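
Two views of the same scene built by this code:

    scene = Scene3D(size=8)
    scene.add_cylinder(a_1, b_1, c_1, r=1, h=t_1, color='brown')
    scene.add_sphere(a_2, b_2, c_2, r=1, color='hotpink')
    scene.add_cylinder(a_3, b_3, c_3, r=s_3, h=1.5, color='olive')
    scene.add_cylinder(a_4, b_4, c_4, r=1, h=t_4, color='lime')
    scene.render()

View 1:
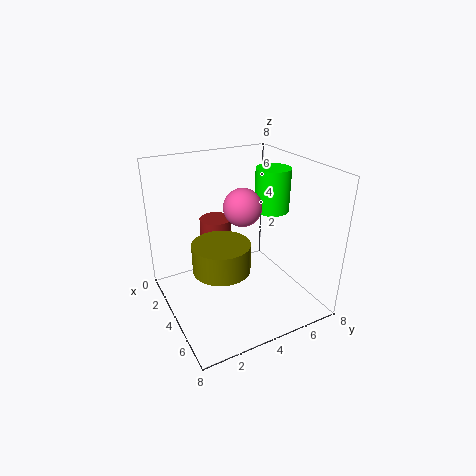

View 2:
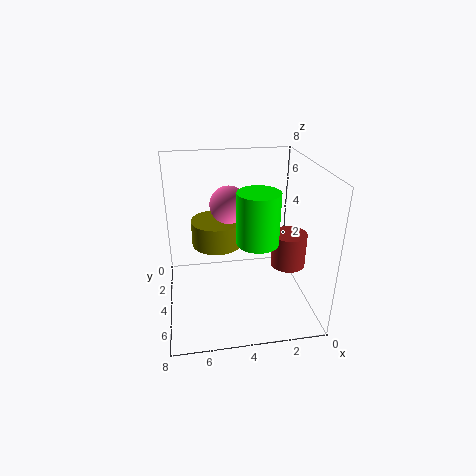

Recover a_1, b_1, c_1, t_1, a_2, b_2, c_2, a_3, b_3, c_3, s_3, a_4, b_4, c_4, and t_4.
a_1 = 1; b_1 = 4; c_1 = 2; t_1 = 2; a_2 = 4.5; b_2 = 4; c_2 = 6; a_3 = 5; b_3 = 2.5; c_3 = 3; s_3 = 1.5; a_4 = 3.5; b_4 = 6.5; c_4 = 5; t_4 = 2.5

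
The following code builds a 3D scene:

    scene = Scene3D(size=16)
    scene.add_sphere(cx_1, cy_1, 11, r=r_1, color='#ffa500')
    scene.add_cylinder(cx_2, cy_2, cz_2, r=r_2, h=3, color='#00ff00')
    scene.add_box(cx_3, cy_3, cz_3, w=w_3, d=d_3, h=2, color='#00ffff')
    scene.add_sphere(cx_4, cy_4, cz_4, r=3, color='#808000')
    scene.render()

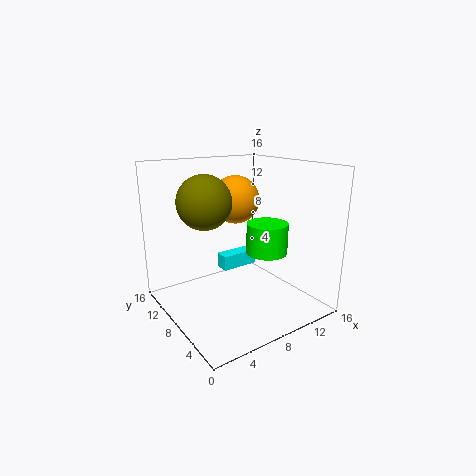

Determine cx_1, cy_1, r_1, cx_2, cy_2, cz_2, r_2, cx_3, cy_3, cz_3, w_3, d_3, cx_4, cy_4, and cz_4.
cx_1 = 11; cy_1 = 13; r_1 = 3; cx_2 = 8; cy_2 = 3; cz_2 = 8; r_2 = 2; cx_3 = 10; cy_3 = 14; cz_3 = 1; w_3 = 5; d_3 = 2; cx_4 = 5; cy_4 = 10; cz_4 = 12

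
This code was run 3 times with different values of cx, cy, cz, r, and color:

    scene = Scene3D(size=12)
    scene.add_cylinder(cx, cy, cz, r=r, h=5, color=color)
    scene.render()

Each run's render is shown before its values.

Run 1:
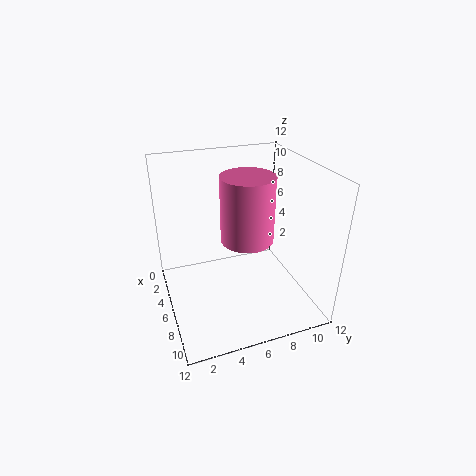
cx = 8
cy = 6
cz = 7
r = 2
color = 'hotpink'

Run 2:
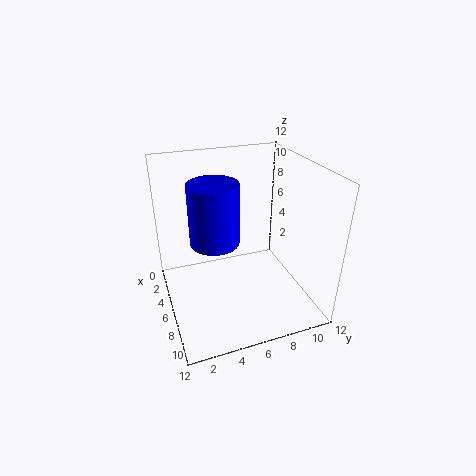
cx = 6
cy = 4
cz = 6
r = 2
color = 'blue'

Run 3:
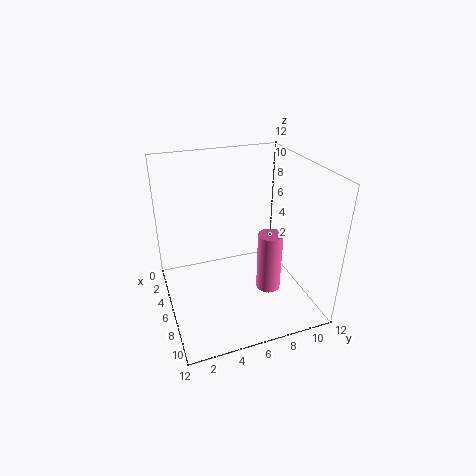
cx = 8
cy = 8
cz = 2
r = 1
color = 'hotpink'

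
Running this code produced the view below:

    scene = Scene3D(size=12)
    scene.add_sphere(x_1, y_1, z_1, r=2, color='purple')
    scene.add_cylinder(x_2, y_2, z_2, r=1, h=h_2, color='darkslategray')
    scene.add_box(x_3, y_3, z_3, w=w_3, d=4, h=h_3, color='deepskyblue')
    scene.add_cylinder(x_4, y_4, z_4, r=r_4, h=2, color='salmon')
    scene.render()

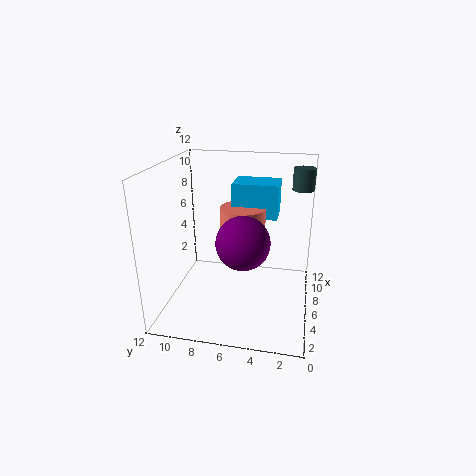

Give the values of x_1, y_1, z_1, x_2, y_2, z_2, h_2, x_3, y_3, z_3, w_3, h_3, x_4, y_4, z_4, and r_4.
x_1 = 3, y_1 = 5, z_1 = 7, x_2 = 11, y_2 = 1, z_2 = 9, h_2 = 2, x_3 = 8, y_3 = 3, z_3 = 7, w_3 = 3, h_3 = 3, x_4 = 8, y_4 = 6, z_4 = 6, r_4 = 2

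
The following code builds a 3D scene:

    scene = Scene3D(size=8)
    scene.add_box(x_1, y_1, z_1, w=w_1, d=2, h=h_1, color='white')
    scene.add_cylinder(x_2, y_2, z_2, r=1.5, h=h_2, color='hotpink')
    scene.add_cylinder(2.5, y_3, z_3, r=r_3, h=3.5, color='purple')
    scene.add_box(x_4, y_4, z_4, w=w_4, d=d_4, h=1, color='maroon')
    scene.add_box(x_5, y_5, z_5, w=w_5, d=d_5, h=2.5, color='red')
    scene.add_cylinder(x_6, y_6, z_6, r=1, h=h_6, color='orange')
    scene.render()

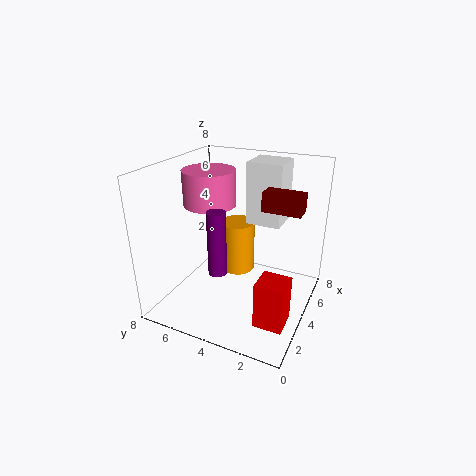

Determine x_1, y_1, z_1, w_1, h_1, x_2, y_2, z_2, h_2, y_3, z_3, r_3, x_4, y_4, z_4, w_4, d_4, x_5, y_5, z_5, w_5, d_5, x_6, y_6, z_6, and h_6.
x_1 = 5; y_1 = 2; z_1 = 4.5; w_1 = 2; h_1 = 3.5; x_2 = 4.5; y_2 = 6; z_2 = 5.5; h_2 = 2; y_3 = 4.5; z_3 = 2.5; r_3 = 0.5; x_4 = 3.5; y_4 = 0.5; z_4 = 6; w_4 = 1; d_4 = 2; x_5 = 1.5; y_5 = 0.5; z_5 = 0.5; w_5 = 1.5; d_5 = 1.5; x_6 = 5; y_6 = 4.5; z_6 = 1.5; h_6 = 3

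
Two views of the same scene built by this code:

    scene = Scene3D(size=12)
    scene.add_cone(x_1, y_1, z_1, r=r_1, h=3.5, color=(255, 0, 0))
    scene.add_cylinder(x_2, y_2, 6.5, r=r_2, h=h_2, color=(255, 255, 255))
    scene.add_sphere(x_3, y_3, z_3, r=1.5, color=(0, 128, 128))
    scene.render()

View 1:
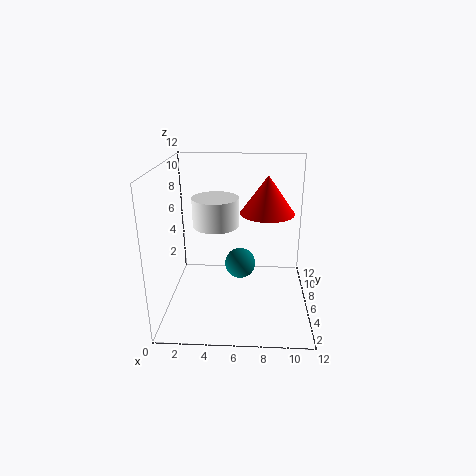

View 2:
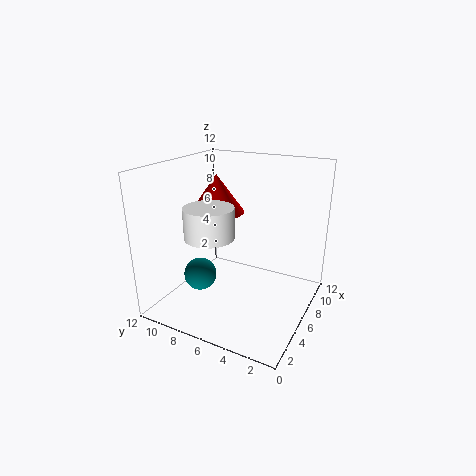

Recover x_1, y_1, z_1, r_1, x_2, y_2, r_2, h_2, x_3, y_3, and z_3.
x_1 = 8.5
y_1 = 9.5
z_1 = 7
r_1 = 2.5
x_2 = 4
y_2 = 7.5
r_2 = 2
h_2 = 2.5
x_3 = 6
y_3 = 10
z_3 = 1.5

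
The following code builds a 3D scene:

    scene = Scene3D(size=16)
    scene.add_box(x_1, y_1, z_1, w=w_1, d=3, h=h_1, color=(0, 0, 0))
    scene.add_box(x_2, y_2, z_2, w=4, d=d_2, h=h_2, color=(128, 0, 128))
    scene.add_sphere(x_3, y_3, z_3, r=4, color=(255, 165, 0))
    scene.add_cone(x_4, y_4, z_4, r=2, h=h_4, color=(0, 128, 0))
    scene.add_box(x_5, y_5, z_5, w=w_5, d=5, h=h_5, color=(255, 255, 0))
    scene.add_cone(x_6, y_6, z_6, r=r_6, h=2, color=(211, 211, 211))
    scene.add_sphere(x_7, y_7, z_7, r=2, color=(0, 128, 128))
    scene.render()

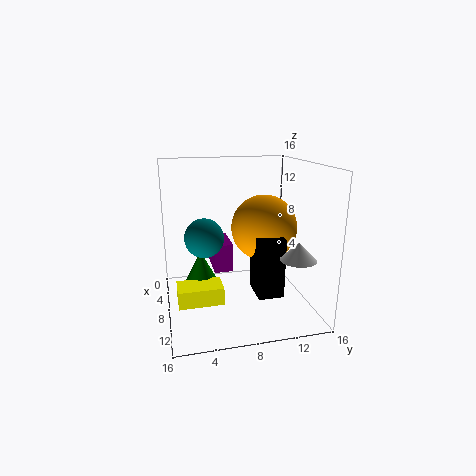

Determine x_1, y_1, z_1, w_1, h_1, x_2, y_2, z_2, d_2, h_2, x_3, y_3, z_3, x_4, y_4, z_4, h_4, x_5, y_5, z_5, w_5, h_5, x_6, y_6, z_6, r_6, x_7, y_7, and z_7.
x_1 = 6, y_1 = 10, z_1 = 1, w_1 = 4, h_1 = 7, x_2 = 6, y_2 = 5, z_2 = 5, d_2 = 2, h_2 = 3, x_3 = 5, y_3 = 12, z_3 = 8, x_4 = 6, y_4 = 4, z_4 = 2, h_4 = 4, x_5 = 7, y_5 = 1, z_5 = 1, w_5 = 3, h_5 = 2, x_6 = 11, y_6 = 14, z_6 = 6, r_6 = 2, x_7 = 10, y_7 = 4, z_7 = 9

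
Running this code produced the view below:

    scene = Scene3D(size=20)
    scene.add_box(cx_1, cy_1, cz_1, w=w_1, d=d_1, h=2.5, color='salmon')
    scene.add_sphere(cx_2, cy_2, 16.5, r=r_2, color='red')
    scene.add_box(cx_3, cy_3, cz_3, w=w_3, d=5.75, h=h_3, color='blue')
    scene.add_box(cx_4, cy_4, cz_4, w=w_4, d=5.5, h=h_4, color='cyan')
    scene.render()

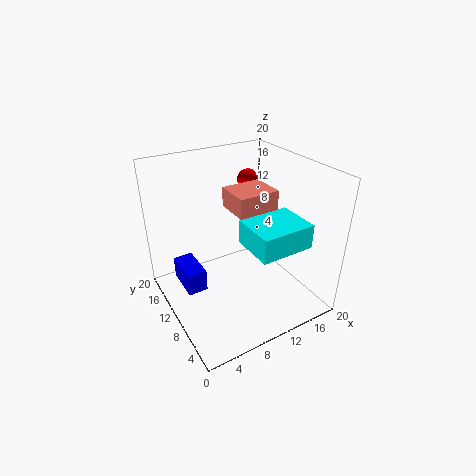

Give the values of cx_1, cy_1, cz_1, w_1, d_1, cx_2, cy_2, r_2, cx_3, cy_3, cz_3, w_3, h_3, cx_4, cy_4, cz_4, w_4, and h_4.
cx_1 = 7.75; cy_1 = 5.5; cz_1 = 15.5; w_1 = 5.25; d_1 = 4.5; cx_2 = 14; cy_2 = 14; r_2 = 1.5; cx_3 = 3.25; cy_3 = 13; cz_3 = 0.25; w_3 = 3; h_3 = 3.5; cx_4 = 7.75; cy_4 = 0.5; cz_4 = 12.25; w_4 = 6.75; h_4 = 3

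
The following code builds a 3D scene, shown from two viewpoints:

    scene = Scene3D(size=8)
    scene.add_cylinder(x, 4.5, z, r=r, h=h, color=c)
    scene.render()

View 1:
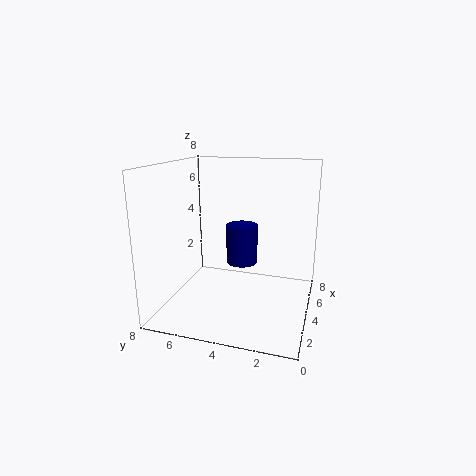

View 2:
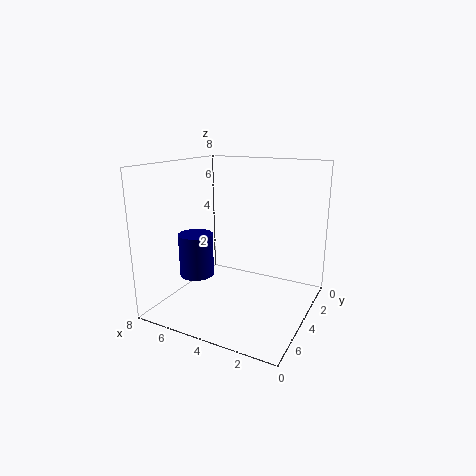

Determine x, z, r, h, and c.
x = 6.5, z = 1.5, r = 1, h = 2.5, c = 'navy'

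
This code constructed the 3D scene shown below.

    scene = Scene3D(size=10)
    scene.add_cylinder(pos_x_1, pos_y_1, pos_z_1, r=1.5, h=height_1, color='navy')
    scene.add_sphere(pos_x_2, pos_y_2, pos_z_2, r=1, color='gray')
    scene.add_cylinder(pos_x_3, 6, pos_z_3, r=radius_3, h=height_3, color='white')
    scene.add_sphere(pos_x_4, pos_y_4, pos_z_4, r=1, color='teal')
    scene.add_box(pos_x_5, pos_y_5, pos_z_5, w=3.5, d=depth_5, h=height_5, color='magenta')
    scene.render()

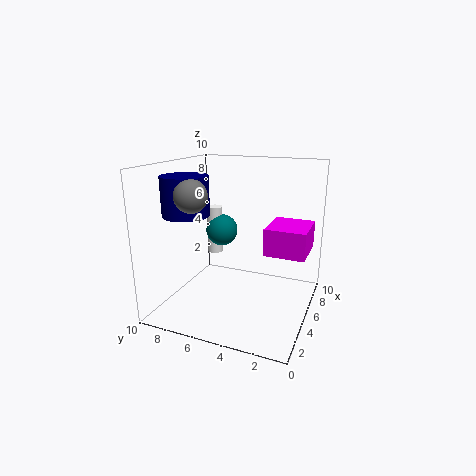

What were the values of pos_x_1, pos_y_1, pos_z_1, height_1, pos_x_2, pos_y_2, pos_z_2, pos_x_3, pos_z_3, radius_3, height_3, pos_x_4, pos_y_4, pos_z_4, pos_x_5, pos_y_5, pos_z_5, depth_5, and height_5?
pos_x_1 = 2.5
pos_y_1 = 7.5
pos_z_1 = 7
height_1 = 2.5
pos_x_2 = 1.5
pos_y_2 = 6.5
pos_z_2 = 8.5
pos_x_3 = 3.5
pos_z_3 = 4.5
radius_3 = 0.5
height_3 = 3
pos_x_4 = 3.5
pos_y_4 = 5.5
pos_z_4 = 6
pos_x_5 = 6
pos_y_5 = 0.5
pos_z_5 = 3.5
depth_5 = 3
height_5 = 2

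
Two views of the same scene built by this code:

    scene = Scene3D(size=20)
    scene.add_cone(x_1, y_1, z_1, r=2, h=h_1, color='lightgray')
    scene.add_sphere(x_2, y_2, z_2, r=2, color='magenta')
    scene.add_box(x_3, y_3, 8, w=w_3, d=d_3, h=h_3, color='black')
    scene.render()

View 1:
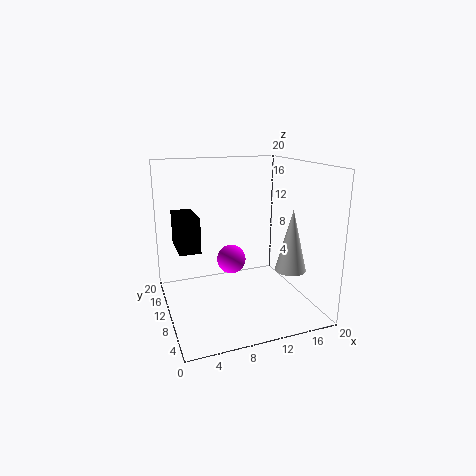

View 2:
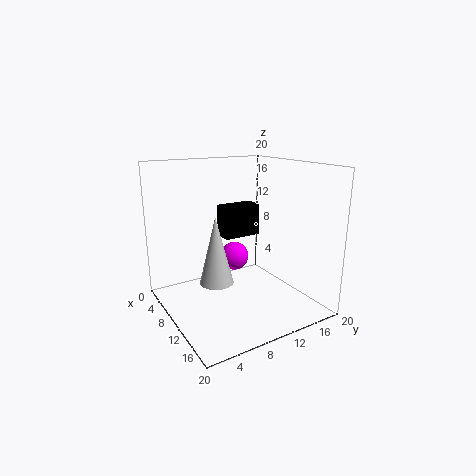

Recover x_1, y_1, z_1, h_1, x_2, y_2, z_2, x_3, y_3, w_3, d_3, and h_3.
x_1 = 15; y_1 = 4; z_1 = 7; h_1 = 8; x_2 = 9; y_2 = 10; z_2 = 7; x_3 = 2; y_3 = 11; w_3 = 3; d_3 = 6; h_3 = 5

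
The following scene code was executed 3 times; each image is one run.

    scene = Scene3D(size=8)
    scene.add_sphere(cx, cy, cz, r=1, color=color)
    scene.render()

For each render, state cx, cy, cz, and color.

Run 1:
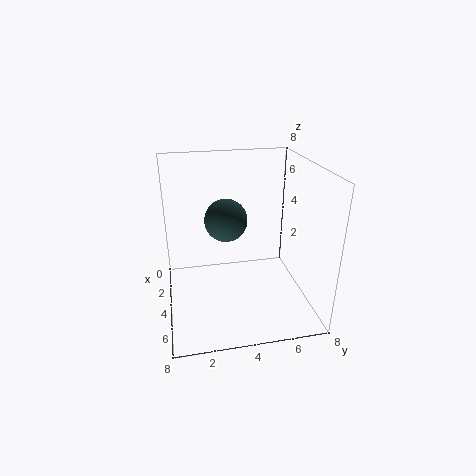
cx = 6
cy = 3
cz = 6
color = 'darkslategray'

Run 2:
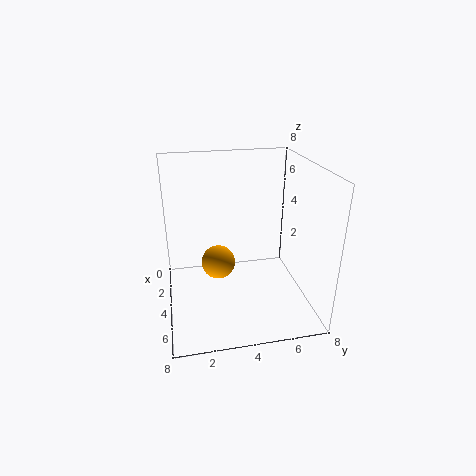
cx = 3
cy = 3
cz = 2
color = 'orange'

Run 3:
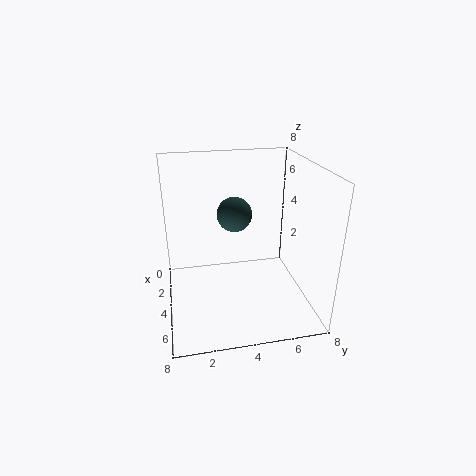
cx = 3
cy = 4
cz = 5
color = 'darkslategray'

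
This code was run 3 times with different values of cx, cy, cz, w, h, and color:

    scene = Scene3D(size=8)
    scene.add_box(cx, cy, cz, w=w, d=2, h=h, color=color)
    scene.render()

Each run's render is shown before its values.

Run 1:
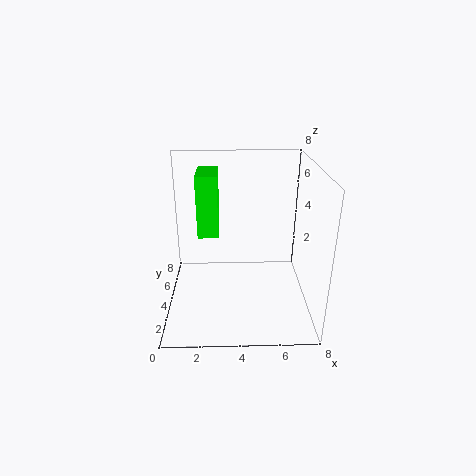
cx = 2; cy = 2; cz = 5; w = 1; h = 3; color = 'lime'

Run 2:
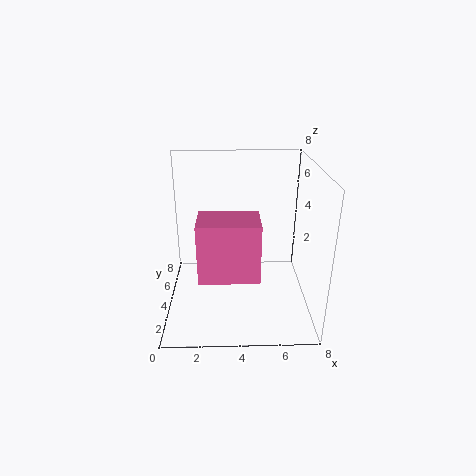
cx = 2; cy = 1; cz = 3; w = 3; h = 3; color = 'hotpink'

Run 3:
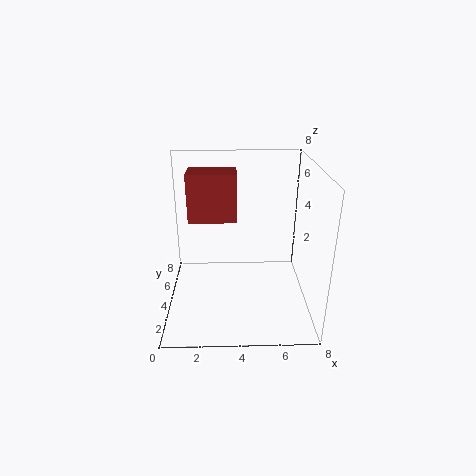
cx = 1; cy = 6; cz = 4; w = 3; h = 3; color = 'brown'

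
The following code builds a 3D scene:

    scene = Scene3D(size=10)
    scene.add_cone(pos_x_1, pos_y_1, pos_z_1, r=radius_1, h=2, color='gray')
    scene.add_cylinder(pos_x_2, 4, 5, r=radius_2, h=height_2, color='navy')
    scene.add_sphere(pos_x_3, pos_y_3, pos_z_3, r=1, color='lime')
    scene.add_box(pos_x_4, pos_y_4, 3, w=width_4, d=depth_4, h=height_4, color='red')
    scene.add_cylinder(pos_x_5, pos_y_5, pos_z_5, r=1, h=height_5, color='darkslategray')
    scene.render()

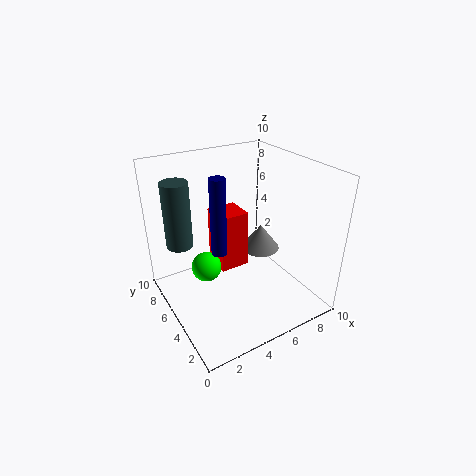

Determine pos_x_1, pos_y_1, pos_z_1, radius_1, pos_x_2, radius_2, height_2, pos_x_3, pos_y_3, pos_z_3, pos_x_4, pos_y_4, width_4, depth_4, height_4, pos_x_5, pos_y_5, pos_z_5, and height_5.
pos_x_1 = 8
pos_y_1 = 6.5
pos_z_1 = 2.5
radius_1 = 1.5
pos_x_2 = 3
radius_2 = 0.5
height_2 = 5
pos_x_3 = 2.5
pos_y_3 = 5
pos_z_3 = 3.5
pos_x_4 = 3.5
pos_y_4 = 4.5
width_4 = 2
depth_4 = 2
height_4 = 4
pos_x_5 = 2
pos_y_5 = 8.5
pos_z_5 = 3.5
height_5 = 5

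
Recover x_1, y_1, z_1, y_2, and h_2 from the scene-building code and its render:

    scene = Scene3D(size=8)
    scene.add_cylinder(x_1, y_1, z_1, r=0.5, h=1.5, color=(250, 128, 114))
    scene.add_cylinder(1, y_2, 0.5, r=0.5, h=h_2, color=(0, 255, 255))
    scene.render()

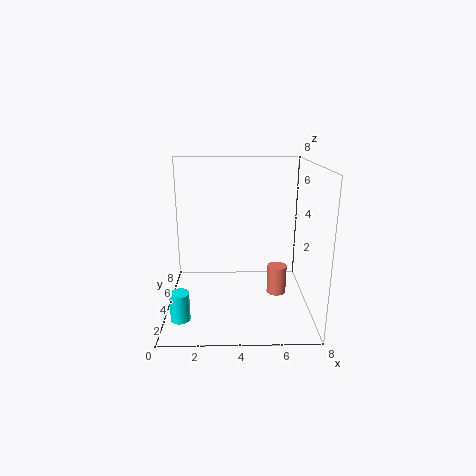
x_1 = 6
y_1 = 2.5
z_1 = 1.5
y_2 = 1.5
h_2 = 1.5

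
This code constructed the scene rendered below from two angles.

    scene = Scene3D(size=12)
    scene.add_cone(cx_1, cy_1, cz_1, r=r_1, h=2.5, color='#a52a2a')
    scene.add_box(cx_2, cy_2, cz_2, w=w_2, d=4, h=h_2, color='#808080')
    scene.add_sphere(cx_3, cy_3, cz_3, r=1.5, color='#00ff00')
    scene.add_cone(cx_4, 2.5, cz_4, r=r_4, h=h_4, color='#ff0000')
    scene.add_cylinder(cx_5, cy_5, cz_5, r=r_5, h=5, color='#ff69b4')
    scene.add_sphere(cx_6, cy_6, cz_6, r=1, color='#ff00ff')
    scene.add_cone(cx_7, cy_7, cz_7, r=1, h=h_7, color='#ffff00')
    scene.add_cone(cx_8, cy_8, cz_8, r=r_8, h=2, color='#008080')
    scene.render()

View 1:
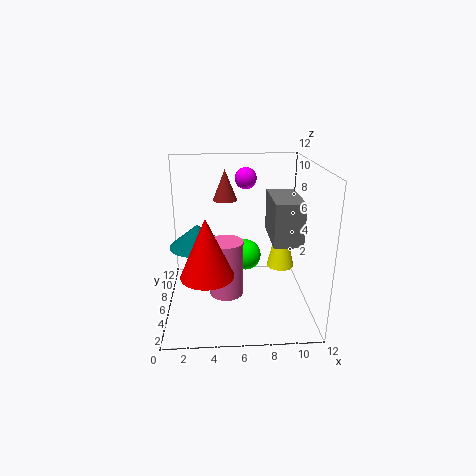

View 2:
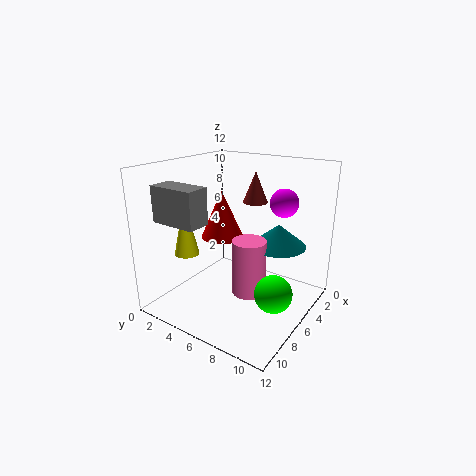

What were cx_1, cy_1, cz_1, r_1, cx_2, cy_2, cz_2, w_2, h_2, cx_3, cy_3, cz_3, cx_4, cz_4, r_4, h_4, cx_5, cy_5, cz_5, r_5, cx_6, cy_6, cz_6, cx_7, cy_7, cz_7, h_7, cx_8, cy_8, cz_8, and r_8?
cx_1 = 5, cy_1 = 7, cz_1 = 9, r_1 = 1, cx_2 = 8, cy_2 = 0.5, cz_2 = 7.5, w_2 = 2, h_2 = 3, cx_3 = 7, cy_3 = 10, cz_3 = 2.5, cx_4 = 3.5, cz_4 = 4.5, r_4 = 2, h_4 = 4.5, cx_5 = 5, cy_5 = 6.5, cz_5 = 0.5, r_5 = 1.5, cx_6 = 7, cy_6 = 10.5, cz_6 = 10, cx_7 = 9, cy_7 = 3, cz_7 = 5, h_7 = 4.5, cx_8 = 2.5, cy_8 = 8, cz_8 = 4.5, r_8 = 2.5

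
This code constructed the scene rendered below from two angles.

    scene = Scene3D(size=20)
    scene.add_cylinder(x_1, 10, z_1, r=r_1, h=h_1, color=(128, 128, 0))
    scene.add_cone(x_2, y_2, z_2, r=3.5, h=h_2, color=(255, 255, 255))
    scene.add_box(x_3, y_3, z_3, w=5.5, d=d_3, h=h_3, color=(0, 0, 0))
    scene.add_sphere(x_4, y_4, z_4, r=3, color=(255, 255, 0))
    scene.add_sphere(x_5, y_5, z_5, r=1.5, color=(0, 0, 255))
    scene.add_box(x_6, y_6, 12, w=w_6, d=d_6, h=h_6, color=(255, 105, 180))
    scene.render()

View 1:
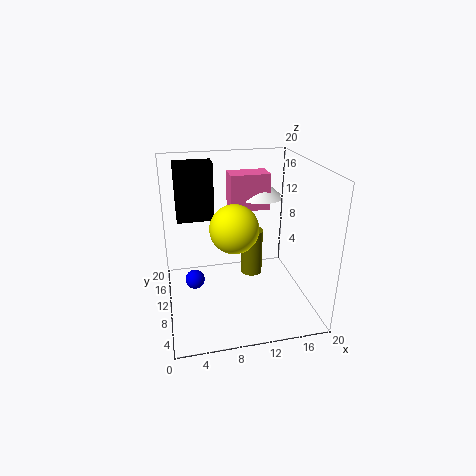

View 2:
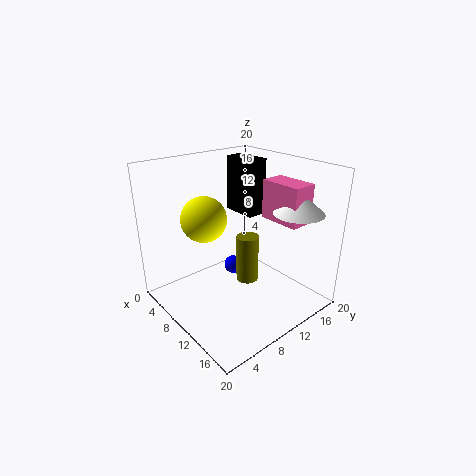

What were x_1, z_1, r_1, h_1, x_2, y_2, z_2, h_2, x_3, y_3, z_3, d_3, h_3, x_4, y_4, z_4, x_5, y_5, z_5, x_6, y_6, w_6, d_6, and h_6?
x_1 = 12; z_1 = 4.5; r_1 = 1.5; h_1 = 6.5; x_2 = 15; y_2 = 16.5; z_2 = 13.5; h_2 = 3; x_3 = 2; y_3 = 14.5; z_3 = 11; d_3 = 3; h_3 = 8.5; x_4 = 8.5; y_4 = 5.5; z_4 = 13.5; x_5 = 4; y_5 = 14; z_5 = 1.5; x_6 = 10; y_6 = 14.5; w_6 = 6; d_6 = 3.5; h_6 = 5.5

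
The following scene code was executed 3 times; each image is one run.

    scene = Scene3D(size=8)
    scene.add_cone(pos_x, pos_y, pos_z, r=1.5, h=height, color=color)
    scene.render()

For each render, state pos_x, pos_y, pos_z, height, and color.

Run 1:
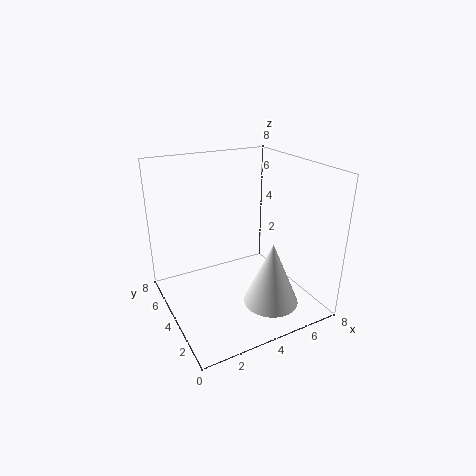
pos_x = 5; pos_y = 2; pos_z = 0.75; height = 3.5; color = 'white'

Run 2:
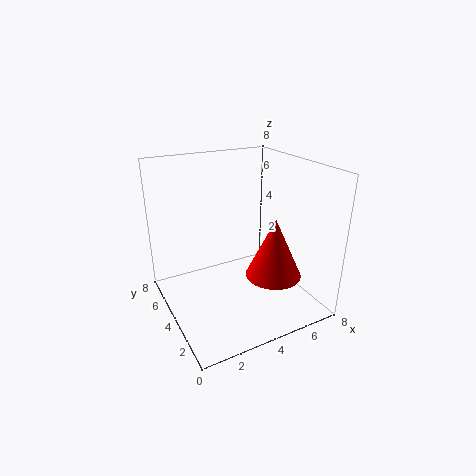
pos_x = 5.25; pos_y = 2.25; pos_z = 2.25; height = 3.25; color = 'red'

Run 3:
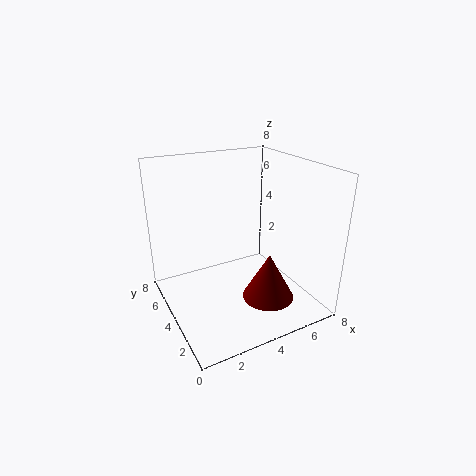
pos_x = 5.5; pos_y = 3; pos_z = 0.25; height = 2.75; color = 'maroon'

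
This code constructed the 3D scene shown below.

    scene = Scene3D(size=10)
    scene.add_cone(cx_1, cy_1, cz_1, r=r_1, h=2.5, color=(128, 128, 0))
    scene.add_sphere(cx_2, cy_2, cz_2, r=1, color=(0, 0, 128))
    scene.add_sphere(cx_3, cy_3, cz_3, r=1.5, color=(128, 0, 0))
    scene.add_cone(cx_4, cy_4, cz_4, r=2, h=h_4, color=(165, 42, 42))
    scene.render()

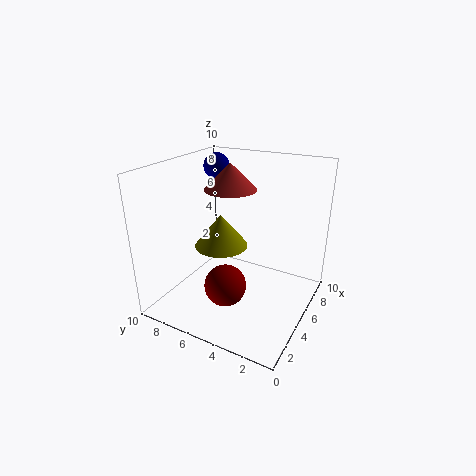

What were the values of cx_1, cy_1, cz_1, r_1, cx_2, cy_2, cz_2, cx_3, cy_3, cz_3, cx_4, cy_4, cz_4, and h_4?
cx_1 = 6; cy_1 = 7; cz_1 = 3.5; r_1 = 2; cx_2 = 8; cy_2 = 8.5; cz_2 = 9; cx_3 = 4; cy_3 = 5.5; cz_3 = 1.5; cx_4 = 7.5; cy_4 = 7; cz_4 = 7.5; h_4 = 2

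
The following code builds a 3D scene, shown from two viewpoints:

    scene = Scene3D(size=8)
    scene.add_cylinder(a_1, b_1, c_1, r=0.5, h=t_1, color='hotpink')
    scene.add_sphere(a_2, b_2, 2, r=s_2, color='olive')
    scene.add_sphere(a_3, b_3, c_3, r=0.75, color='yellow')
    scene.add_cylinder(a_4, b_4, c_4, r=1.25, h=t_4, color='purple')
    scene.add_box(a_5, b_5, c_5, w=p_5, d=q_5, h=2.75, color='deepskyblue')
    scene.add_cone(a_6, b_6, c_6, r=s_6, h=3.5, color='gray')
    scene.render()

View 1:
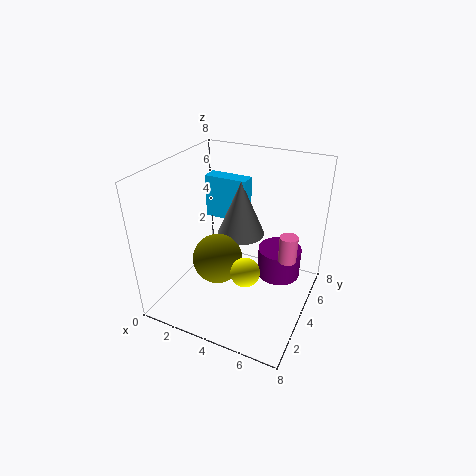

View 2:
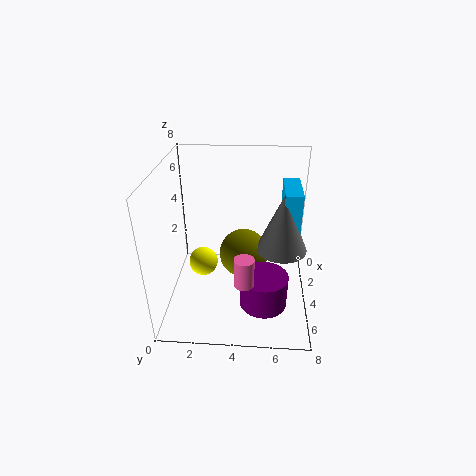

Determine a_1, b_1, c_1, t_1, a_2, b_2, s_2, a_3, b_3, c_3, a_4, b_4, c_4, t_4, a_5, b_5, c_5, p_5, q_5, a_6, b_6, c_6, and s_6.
a_1 = 6.75
b_1 = 4.5
c_1 = 3
t_1 = 1.5
a_2 = 2.5
b_2 = 4.25
s_2 = 1.5
a_3 = 5.25
b_3 = 2.25
c_3 = 3.25
a_4 = 6
b_4 = 5.5
c_4 = 1.25
t_4 = 1.75
a_5 = 0.5
b_5 = 6.5
c_5 = 3.5
p_5 = 2.75
q_5 = 1
a_6 = 3
b_6 = 6.5
c_6 = 2.75
s_6 = 1.5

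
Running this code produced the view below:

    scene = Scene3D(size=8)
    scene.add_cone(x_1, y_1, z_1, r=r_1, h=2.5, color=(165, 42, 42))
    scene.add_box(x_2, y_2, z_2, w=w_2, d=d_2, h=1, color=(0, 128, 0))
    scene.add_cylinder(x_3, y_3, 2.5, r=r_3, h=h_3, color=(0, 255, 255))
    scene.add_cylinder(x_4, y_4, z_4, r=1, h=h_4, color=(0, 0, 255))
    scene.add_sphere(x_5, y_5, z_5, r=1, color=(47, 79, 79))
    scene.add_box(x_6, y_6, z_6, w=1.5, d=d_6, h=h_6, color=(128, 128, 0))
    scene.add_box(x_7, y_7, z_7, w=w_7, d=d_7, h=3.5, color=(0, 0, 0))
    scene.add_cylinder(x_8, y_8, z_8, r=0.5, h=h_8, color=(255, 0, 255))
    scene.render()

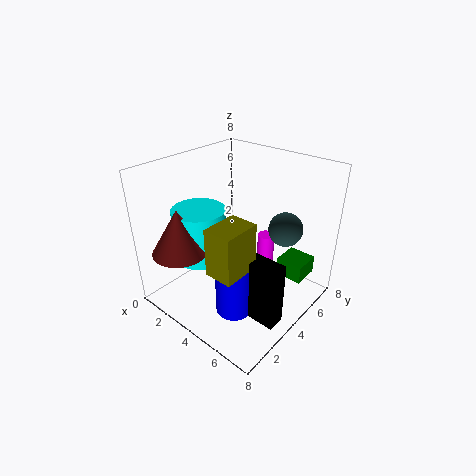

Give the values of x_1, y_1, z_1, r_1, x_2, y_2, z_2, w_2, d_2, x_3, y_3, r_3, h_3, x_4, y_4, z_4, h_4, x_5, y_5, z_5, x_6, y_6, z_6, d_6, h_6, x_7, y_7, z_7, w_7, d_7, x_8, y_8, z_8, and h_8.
x_1 = 2, y_1 = 1.5, z_1 = 3.5, r_1 = 1.5, x_2 = 6, y_2 = 5, z_2 = 2, w_2 = 1.5, d_2 = 1.5, x_3 = 2, y_3 = 3, r_3 = 1.5, h_3 = 3, x_4 = 5, y_4 = 2.5, z_4 = 0.5, h_4 = 3.5, x_5 = 5.5, y_5 = 6.5, z_5 = 4, x_6 = 4.5, y_6 = 1, z_6 = 3.5, d_6 = 2, h_6 = 2.5, x_7 = 5.5, y_7 = 2.5, z_7 = 0.5, w_7 = 2, d_7 = 1, x_8 = 4.5, y_8 = 6, z_8 = 0.5, h_8 = 3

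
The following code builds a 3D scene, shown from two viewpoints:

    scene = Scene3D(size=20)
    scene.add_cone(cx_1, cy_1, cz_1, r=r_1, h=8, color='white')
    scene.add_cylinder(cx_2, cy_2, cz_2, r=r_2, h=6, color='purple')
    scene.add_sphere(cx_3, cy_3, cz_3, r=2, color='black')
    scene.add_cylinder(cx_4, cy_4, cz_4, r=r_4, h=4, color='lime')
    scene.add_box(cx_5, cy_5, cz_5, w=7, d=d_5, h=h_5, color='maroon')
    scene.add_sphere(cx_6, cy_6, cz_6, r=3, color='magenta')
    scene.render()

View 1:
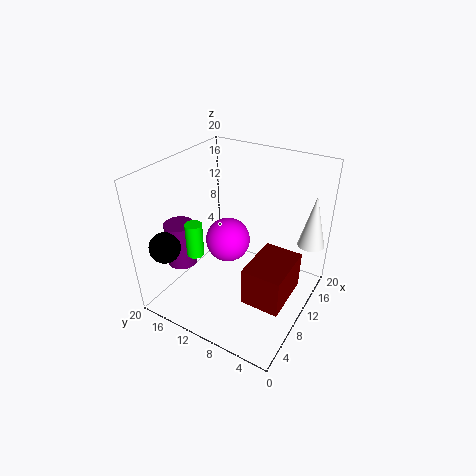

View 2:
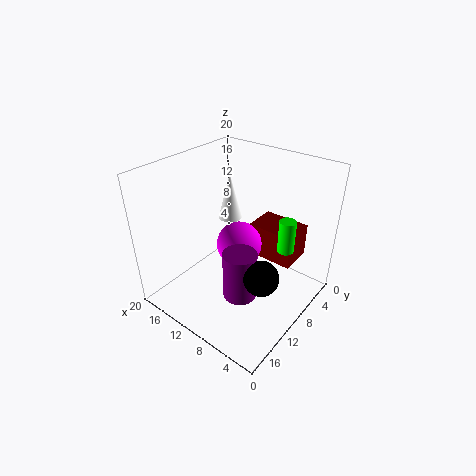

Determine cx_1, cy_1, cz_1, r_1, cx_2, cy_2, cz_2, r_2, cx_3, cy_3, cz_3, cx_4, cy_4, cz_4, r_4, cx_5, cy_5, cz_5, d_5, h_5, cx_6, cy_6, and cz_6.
cx_1 = 18
cy_1 = 2
cz_1 = 7
r_1 = 2
cx_2 = 5
cy_2 = 16
cz_2 = 7
r_2 = 2
cx_3 = 2
cy_3 = 16
cz_3 = 11
cx_4 = 2
cy_4 = 11
cz_4 = 12
r_4 = 1
cx_5 = 4
cy_5 = 1
cz_5 = 5
d_5 = 5
h_5 = 5
cx_6 = 9
cy_6 = 11
cz_6 = 10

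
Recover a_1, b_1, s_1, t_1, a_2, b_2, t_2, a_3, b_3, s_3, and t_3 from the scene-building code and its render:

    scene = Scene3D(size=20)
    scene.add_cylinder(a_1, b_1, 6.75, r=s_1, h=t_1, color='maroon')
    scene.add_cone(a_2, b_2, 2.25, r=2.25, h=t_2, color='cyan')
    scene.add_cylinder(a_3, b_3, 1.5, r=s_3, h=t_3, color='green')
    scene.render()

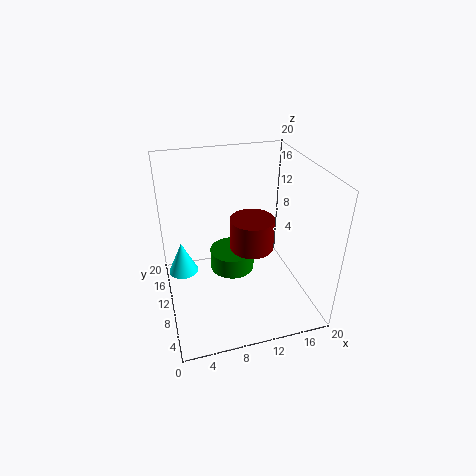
a_1 = 12.75, b_1 = 12, s_1 = 3.25, t_1 = 4.75, a_2 = 2.5, b_2 = 15, t_2 = 5, a_3 = 10.5, b_3 = 15, s_3 = 3.5, t_3 = 3.25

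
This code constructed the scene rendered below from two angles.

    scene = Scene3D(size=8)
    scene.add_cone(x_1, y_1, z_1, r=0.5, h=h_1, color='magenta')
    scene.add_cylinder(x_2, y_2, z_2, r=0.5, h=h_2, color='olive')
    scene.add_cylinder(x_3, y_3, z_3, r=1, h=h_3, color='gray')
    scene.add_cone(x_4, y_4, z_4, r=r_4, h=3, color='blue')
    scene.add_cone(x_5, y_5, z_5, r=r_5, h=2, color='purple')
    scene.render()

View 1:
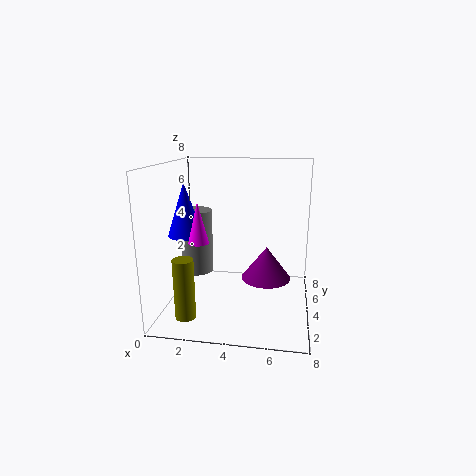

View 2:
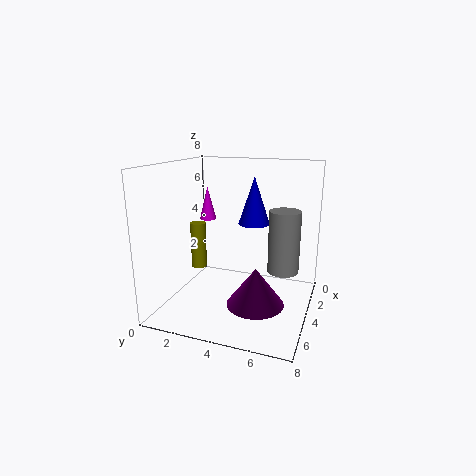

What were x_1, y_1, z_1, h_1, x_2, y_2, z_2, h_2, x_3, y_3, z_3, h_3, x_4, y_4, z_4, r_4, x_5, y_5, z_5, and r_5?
x_1 = 2.5; y_1 = 1.5; z_1 = 4.5; h_1 = 2; x_2 = 2; y_2 = 0.5; z_2 = 1; h_2 = 3; x_3 = 1; y_3 = 6; z_3 = 1; h_3 = 4; x_4 = 1; y_4 = 4; z_4 = 4; r_4 = 1; x_5 = 5.5; y_5 = 5.5; z_5 = 1; r_5 = 1.5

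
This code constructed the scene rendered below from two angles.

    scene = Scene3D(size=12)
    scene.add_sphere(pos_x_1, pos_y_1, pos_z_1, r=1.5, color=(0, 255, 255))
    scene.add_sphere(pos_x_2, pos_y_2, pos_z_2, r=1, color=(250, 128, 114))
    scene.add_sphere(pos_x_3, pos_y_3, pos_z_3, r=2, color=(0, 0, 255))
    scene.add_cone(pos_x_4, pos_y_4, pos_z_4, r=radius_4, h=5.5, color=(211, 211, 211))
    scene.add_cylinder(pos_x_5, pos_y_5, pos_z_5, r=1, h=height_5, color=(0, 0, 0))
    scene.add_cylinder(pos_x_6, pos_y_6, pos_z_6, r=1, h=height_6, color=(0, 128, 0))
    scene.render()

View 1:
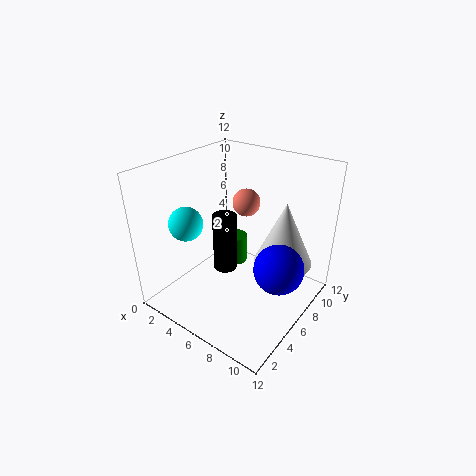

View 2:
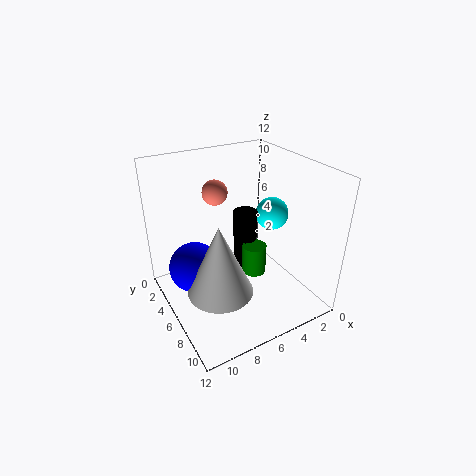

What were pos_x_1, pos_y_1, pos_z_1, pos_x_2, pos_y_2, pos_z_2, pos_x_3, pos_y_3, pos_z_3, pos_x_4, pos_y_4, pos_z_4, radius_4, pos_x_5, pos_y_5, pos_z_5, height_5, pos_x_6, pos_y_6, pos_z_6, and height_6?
pos_x_1 = 1.5; pos_y_1 = 4.5; pos_z_1 = 6.5; pos_x_2 = 7.5; pos_y_2 = 5; pos_z_2 = 10; pos_x_3 = 10; pos_y_3 = 6; pos_z_3 = 4.5; pos_x_4 = 9; pos_y_4 = 8.5; pos_z_4 = 3.5; radius_4 = 2.5; pos_x_5 = 5; pos_y_5 = 5.5; pos_z_5 = 3; height_5 = 5; pos_x_6 = 5; pos_y_6 = 7; pos_z_6 = 3; height_6 = 2.5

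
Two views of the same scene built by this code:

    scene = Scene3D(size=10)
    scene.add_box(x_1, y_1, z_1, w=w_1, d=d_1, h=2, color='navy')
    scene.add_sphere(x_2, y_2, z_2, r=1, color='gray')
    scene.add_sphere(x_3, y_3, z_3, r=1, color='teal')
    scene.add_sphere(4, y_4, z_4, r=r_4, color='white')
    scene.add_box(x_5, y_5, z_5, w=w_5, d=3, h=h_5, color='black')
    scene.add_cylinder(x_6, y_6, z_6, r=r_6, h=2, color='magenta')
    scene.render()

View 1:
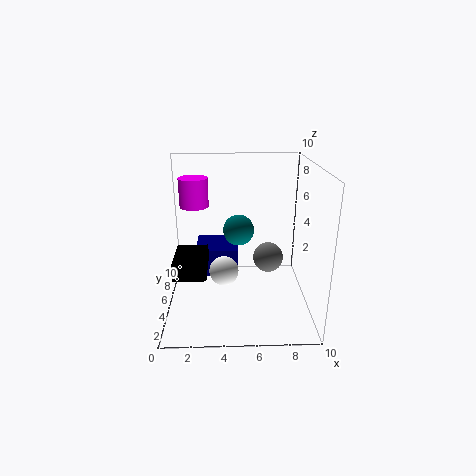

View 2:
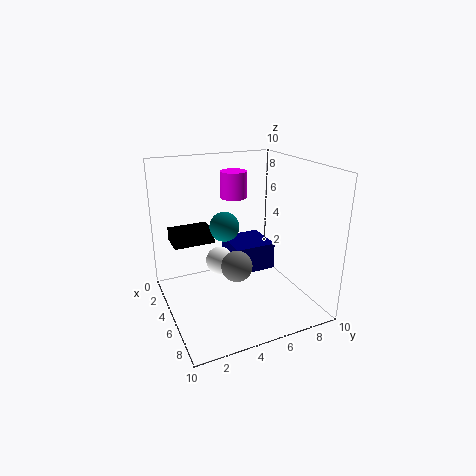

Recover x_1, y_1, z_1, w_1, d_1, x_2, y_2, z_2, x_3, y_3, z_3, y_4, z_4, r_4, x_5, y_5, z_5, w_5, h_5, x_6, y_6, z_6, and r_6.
x_1 = 2
y_1 = 5
z_1 = 2
w_1 = 3
d_1 = 3
x_2 = 7
y_2 = 4
z_2 = 4
x_3 = 5
y_3 = 4
z_3 = 6
y_4 = 4
z_4 = 3
r_4 = 1
x_5 = 1
y_5 = 1
z_5 = 4
w_5 = 2
h_5 = 1
x_6 = 2
y_6 = 6
z_6 = 7
r_6 = 1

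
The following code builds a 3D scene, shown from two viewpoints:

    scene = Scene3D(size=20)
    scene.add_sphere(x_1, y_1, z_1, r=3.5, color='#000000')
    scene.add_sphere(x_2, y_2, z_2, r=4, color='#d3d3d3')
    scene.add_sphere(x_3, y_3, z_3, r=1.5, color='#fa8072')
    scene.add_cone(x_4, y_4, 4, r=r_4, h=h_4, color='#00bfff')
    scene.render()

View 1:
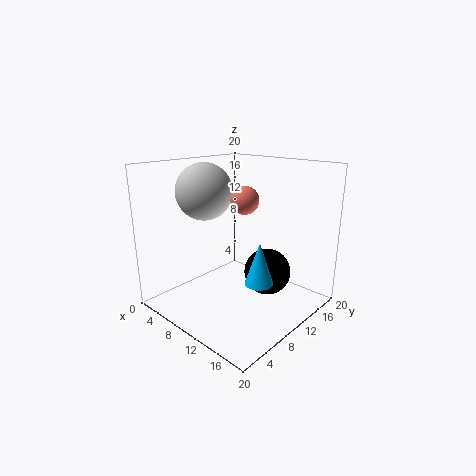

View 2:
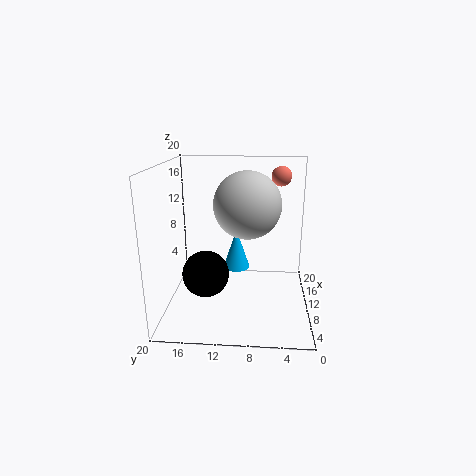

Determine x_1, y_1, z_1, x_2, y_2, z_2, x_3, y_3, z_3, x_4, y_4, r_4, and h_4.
x_1 = 11.5; y_1 = 15; z_1 = 3.5; x_2 = 5; y_2 = 8.5; z_2 = 16; x_3 = 16.5; y_3 = 4; z_3 = 17.5; x_4 = 13.5; y_4 = 10.5; r_4 = 2; h_4 = 6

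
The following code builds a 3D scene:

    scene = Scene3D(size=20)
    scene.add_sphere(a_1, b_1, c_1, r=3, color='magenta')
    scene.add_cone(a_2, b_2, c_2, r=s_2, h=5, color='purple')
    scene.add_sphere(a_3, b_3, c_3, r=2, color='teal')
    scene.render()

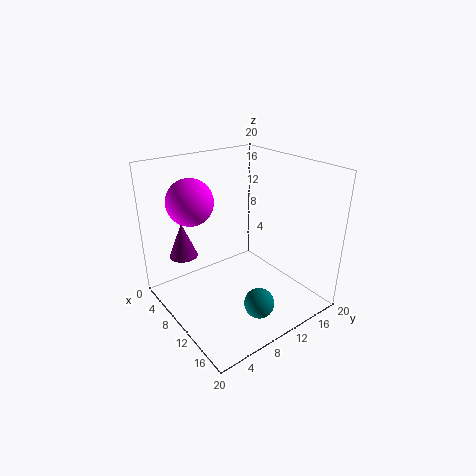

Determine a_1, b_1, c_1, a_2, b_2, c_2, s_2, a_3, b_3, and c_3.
a_1 = 8; b_1 = 4; c_1 = 16; a_2 = 5; b_2 = 4; c_2 = 7; s_2 = 2; a_3 = 16; b_3 = 9; c_3 = 3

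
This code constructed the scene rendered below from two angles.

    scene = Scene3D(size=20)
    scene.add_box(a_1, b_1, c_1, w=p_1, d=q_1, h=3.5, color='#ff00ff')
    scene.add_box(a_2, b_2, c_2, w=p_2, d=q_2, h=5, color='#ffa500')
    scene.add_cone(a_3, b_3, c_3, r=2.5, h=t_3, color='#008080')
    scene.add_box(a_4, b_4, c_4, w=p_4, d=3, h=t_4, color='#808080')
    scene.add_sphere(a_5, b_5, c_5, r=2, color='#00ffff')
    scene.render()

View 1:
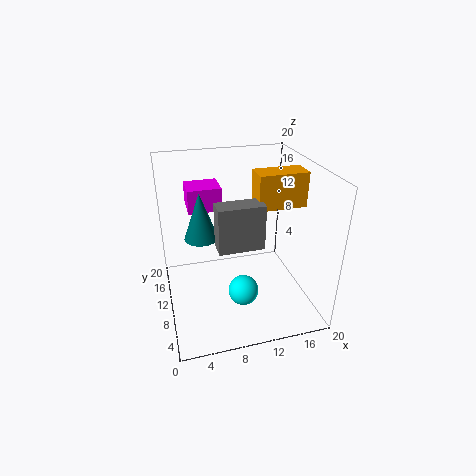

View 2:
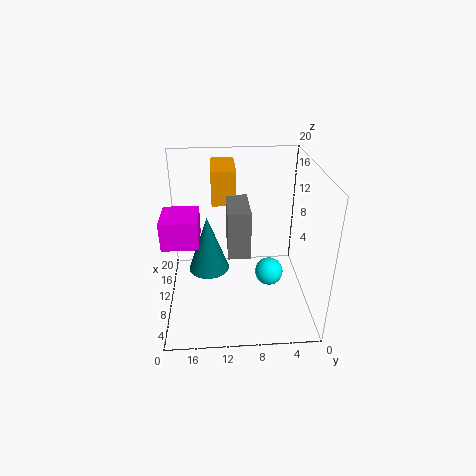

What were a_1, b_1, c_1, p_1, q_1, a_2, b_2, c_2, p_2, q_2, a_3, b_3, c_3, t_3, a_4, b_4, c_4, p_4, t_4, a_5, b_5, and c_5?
a_1 = 4
b_1 = 15
c_1 = 12
p_1 = 5
q_1 = 4.5
a_2 = 13
b_2 = 10
c_2 = 13.5
p_2 = 7
q_2 = 3.5
a_3 = 5.5
b_3 = 14
c_3 = 8.5
t_3 = 7
a_4 = 7
b_4 = 8.5
c_4 = 8.5
p_4 = 6.5
t_4 = 6.5
a_5 = 9.5
b_5 = 5.5
c_5 = 4.5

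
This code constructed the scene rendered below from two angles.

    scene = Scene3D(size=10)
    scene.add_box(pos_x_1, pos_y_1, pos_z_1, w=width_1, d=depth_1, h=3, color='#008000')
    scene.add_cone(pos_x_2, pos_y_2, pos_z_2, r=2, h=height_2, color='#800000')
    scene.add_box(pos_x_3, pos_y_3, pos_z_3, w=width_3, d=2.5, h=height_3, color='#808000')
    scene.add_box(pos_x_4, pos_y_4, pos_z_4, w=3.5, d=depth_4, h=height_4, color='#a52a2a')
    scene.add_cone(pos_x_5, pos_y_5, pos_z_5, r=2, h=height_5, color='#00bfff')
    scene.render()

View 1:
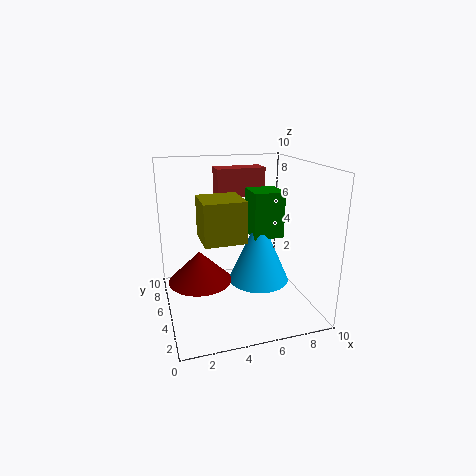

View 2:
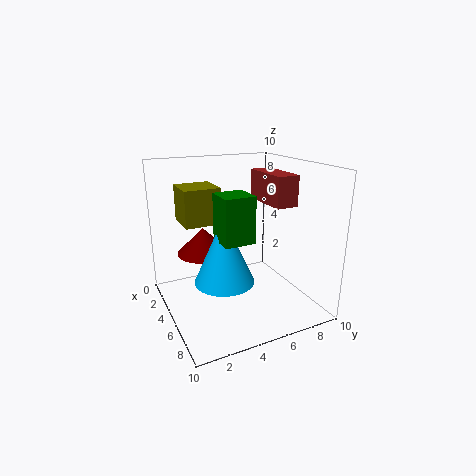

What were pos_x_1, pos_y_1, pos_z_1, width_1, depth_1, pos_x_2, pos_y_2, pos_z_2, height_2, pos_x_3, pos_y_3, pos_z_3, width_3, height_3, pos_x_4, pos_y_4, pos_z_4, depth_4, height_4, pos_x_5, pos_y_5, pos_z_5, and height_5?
pos_x_1 = 5.5
pos_y_1 = 3
pos_z_1 = 5.5
width_1 = 2
depth_1 = 2
pos_x_2 = 2
pos_y_2 = 3.5
pos_z_2 = 3
height_2 = 2
pos_x_3 = 2
pos_y_3 = 1.5
pos_z_3 = 6
width_3 = 2.5
height_3 = 2.5
pos_x_4 = 4
pos_y_4 = 6.5
pos_z_4 = 7.5
depth_4 = 1.5
height_4 = 2
pos_x_5 = 6
pos_y_5 = 3.5
pos_z_5 = 2.5
height_5 = 4.5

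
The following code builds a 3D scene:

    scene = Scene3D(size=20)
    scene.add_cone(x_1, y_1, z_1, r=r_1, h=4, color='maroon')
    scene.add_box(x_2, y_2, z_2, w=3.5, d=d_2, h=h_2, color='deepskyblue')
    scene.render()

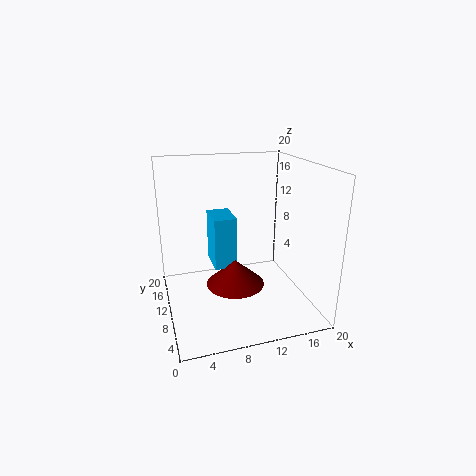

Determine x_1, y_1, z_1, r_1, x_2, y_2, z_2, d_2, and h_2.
x_1 = 10.5; y_1 = 13; z_1 = 1; r_1 = 4.5; x_2 = 7.5; y_2 = 13.5; z_2 = 3.5; d_2 = 5.5; h_2 = 8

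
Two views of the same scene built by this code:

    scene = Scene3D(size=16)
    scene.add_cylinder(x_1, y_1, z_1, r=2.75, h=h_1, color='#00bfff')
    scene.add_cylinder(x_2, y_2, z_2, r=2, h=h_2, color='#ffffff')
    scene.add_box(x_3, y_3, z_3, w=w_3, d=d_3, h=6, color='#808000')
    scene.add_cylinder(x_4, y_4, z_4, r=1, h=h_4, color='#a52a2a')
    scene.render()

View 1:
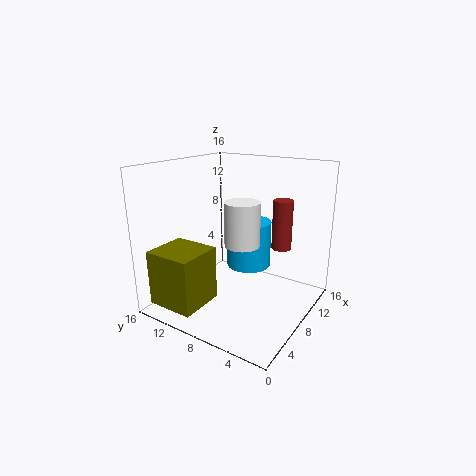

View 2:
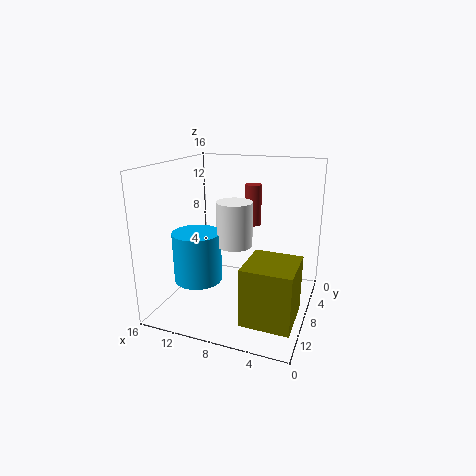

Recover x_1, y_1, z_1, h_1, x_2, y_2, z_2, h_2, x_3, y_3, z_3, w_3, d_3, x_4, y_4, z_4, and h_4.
x_1 = 12.5; y_1 = 9.25; z_1 = 2.75; h_1 = 5.75; x_2 = 8.5; y_2 = 7.75; z_2 = 7; h_2 = 5; x_3 = 0.5; y_3 = 9.25; z_3 = 1.5; w_3 = 5; d_3 = 5.25; x_4 = 8; y_4 = 2.75; z_4 = 8; h_4 = 5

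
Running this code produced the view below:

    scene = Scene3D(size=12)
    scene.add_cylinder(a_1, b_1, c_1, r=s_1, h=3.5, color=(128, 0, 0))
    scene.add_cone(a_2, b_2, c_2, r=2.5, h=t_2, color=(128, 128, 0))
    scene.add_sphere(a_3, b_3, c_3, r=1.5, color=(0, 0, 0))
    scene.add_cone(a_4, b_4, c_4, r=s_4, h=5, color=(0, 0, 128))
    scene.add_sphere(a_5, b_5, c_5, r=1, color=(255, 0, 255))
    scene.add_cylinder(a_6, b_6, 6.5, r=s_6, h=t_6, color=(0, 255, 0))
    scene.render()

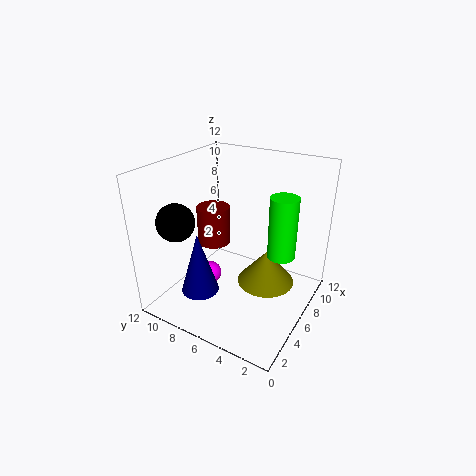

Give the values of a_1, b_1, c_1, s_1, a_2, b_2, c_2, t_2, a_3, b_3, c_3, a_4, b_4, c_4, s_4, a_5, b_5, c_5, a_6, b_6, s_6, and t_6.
a_1 = 7.5, b_1 = 9.5, c_1 = 4, s_1 = 1.5, a_2 = 7.5, b_2 = 4, c_2 = 1.5, t_2 = 3, a_3 = 2.5, b_3 = 9.5, c_3 = 8, a_4 = 2.5, b_4 = 7.5, c_4 = 2.5, s_4 = 1.5, a_5 = 6, b_5 = 9, c_5 = 1.5, a_6 = 4.5, b_6 = 1.5, s_6 = 1, t_6 = 4.5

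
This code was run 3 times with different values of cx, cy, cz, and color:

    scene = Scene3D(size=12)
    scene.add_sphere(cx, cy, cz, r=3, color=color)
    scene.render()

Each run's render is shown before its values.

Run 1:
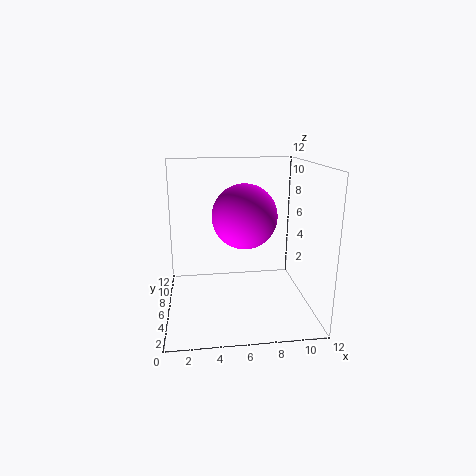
cx = 7; cy = 9; cz = 7; color = 'magenta'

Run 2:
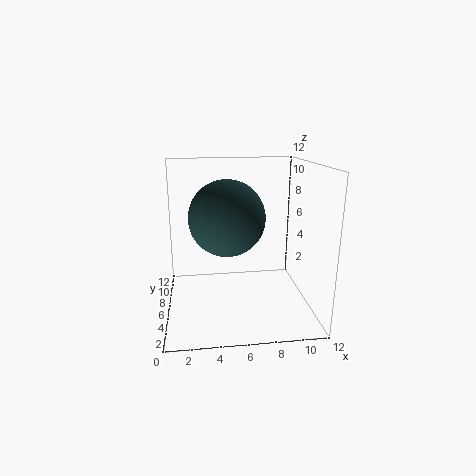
cx = 5; cy = 5; cz = 8; color = 'darkslategray'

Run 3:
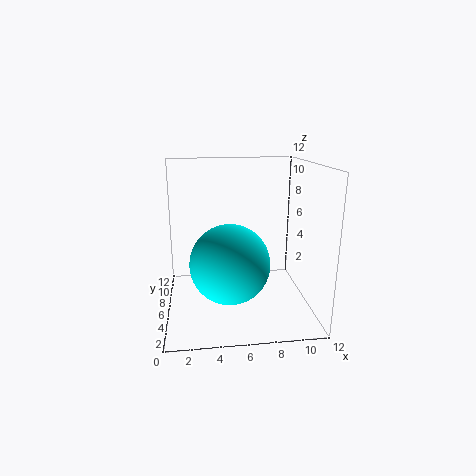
cx = 5; cy = 3; cz = 5; color = 'cyan'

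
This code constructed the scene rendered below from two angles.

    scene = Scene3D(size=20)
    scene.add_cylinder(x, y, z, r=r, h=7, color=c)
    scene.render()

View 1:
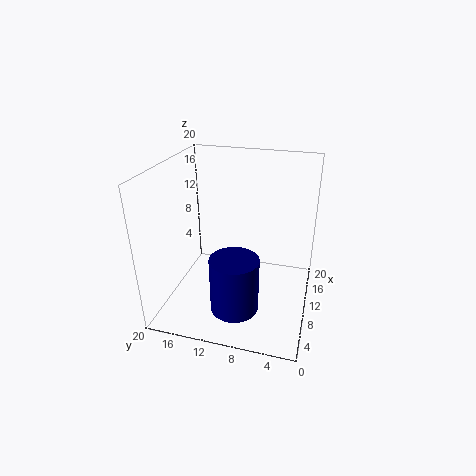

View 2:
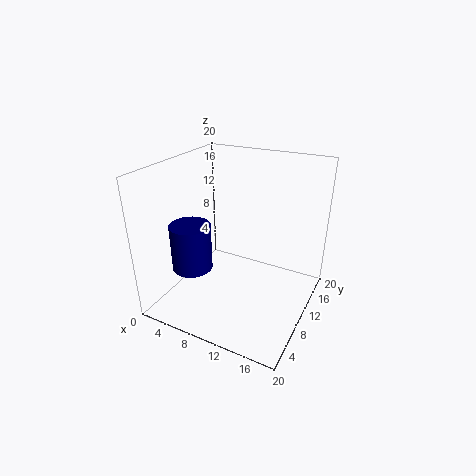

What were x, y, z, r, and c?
x = 3; y = 8.5; z = 4; r = 3; c = 'navy'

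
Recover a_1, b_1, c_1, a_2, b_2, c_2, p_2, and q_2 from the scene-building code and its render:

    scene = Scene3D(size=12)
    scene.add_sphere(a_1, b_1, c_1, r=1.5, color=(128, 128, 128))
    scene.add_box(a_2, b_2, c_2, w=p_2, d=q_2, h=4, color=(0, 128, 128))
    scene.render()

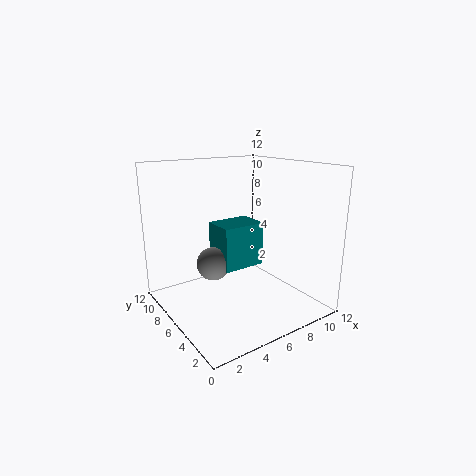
a_1 = 5; b_1 = 8.5; c_1 = 3; a_2 = 5.5; b_2 = 7; c_2 = 2.5; p_2 = 4; q_2 = 3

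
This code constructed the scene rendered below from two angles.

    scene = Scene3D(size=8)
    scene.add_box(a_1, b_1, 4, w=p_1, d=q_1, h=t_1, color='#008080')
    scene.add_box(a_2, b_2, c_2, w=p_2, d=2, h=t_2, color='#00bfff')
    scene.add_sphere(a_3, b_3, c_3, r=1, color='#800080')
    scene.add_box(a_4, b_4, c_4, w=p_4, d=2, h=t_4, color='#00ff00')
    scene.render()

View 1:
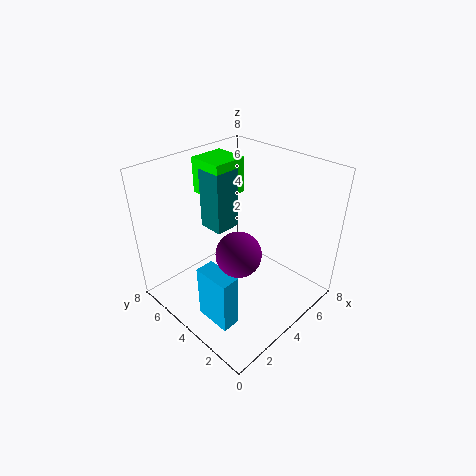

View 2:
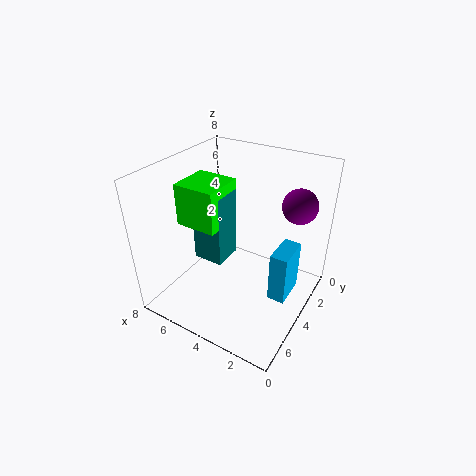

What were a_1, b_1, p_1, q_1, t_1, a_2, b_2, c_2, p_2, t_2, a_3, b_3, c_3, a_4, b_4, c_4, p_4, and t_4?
a_1 = 3.5, b_1 = 5, p_1 = 1.5, q_1 = 1.5, t_1 = 3.5, a_2 = 1, b_2 = 2, c_2 = 0.5, p_2 = 1, t_2 = 3, a_3 = 1.5, b_3 = 1.5, c_3 = 5.5, a_4 = 3.5, b_4 = 5, c_4 = 6, p_4 = 2, t_4 = 2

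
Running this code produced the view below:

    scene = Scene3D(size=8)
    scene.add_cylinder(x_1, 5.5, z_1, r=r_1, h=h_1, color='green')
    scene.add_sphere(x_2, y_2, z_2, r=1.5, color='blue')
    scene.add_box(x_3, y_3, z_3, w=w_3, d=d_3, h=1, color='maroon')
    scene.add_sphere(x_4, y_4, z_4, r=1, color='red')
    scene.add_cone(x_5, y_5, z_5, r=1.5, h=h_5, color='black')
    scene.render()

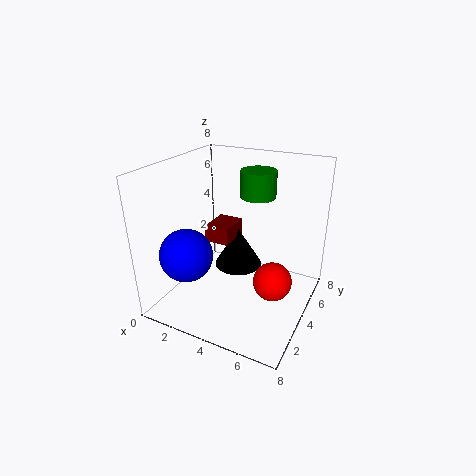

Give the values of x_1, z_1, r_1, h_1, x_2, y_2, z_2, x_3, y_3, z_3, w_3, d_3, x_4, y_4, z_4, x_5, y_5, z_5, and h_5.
x_1 = 4.5, z_1 = 6, r_1 = 1, h_1 = 1.5, x_2 = 1.5, y_2 = 2.5, z_2 = 3, x_3 = 1.5, y_3 = 4.5, z_3 = 3, w_3 = 1.5, d_3 = 2, x_4 = 6.5, y_4 = 3, z_4 = 2.5, x_5 = 3, y_5 = 6, z_5 = 1, h_5 = 2.5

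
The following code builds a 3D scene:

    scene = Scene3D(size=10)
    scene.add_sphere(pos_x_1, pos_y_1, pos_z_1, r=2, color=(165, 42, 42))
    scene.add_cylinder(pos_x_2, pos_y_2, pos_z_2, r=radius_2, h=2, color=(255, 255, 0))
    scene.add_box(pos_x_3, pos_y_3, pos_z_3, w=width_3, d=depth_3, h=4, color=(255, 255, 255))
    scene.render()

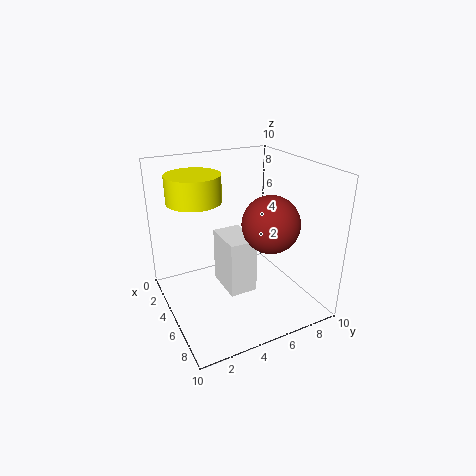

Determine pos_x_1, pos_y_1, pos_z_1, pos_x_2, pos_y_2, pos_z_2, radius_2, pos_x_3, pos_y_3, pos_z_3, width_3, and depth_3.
pos_x_1 = 6, pos_y_1 = 7, pos_z_1 = 6, pos_x_2 = 2, pos_y_2 = 3, pos_z_2 = 7, radius_2 = 2, pos_x_3 = 3, pos_y_3 = 4, pos_z_3 = 1, width_3 = 3, depth_3 = 2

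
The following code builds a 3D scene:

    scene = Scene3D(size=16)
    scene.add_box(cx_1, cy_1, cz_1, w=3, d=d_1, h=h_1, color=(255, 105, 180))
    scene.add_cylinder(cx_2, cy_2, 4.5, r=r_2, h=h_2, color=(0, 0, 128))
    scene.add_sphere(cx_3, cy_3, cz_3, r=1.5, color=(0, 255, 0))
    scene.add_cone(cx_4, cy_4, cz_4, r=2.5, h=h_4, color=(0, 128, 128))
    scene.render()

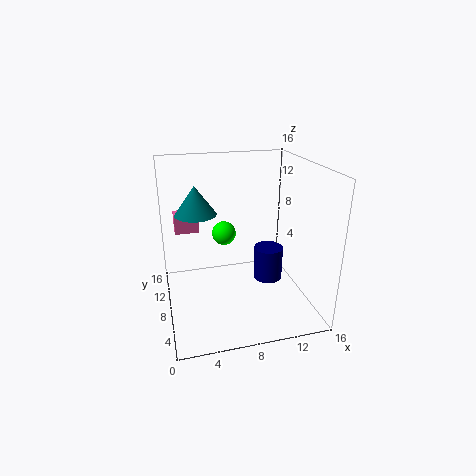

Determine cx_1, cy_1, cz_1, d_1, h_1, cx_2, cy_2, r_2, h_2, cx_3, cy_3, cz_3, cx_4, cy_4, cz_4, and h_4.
cx_1 = 1.5, cy_1 = 14, cz_1 = 6.5, d_1 = 2, h_1 = 2.5, cx_2 = 10.5, cy_2 = 5, r_2 = 1.5, h_2 = 3.5, cx_3 = 7.5, cy_3 = 13, cz_3 = 6.5, cx_4 = 4, cy_4 = 12.5, cz_4 = 9.5, h_4 = 3.5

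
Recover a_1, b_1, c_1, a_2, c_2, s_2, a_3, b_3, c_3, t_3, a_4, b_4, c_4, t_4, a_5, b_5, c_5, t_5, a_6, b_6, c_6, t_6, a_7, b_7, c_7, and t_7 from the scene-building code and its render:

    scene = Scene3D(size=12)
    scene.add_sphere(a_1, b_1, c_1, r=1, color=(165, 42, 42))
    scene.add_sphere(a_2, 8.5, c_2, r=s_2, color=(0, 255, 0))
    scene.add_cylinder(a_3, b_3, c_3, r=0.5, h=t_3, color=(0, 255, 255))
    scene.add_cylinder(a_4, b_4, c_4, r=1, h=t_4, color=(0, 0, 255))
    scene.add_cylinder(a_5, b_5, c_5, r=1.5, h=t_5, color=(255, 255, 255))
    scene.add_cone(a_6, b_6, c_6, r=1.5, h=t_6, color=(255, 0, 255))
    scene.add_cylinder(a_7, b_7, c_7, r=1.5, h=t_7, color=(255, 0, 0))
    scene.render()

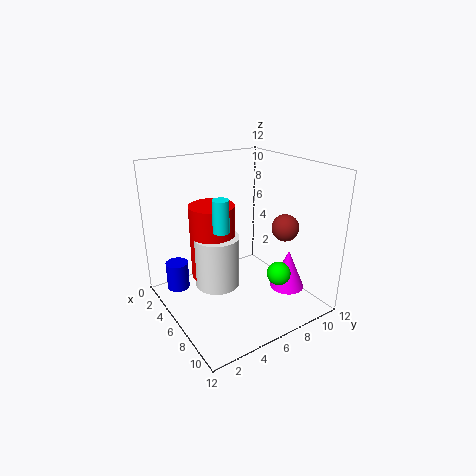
a_1 = 10; b_1 = 7.5; c_1 = 8; a_2 = 8.5; c_2 = 3; s_2 = 1; a_3 = 11; b_3 = 1.5; c_3 = 9.5; t_3 = 2; a_4 = 2; b_4 = 2; c_4 = 0.5; t_4 = 2.5; a_5 = 9.5; b_5 = 2; c_5 = 5; t_5 = 3.5; a_6 = 8; b_6 = 10; c_6 = 1; t_6 = 3.5; a_7 = 9; b_7 = 2; c_7 = 5.5; t_7 = 5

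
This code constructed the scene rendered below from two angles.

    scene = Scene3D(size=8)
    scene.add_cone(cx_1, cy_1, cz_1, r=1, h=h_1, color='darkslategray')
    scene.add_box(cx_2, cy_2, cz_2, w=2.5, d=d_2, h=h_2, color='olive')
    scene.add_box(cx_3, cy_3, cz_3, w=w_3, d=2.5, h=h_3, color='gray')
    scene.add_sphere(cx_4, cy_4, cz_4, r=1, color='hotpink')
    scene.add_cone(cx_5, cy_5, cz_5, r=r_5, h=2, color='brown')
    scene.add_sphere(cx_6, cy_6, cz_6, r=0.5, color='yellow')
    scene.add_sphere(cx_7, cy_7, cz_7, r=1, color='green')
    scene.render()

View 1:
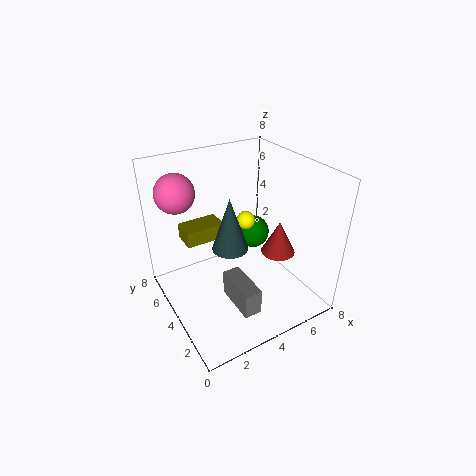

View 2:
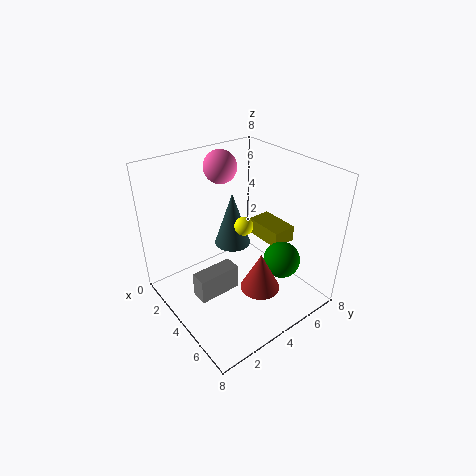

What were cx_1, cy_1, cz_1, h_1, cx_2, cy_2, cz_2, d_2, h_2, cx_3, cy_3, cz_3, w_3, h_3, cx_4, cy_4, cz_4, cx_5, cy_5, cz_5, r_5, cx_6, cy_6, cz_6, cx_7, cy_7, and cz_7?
cx_1 = 3.5
cy_1 = 4
cz_1 = 3.5
h_1 = 3
cx_2 = 2
cy_2 = 6.5
cz_2 = 2.5
d_2 = 1.5
h_2 = 1
cx_3 = 3
cy_3 = 1.5
cz_3 = 0.5
w_3 = 1
h_3 = 1.5
cx_4 = 1
cy_4 = 5
cz_4 = 7
cx_5 = 6.5
cy_5 = 3.5
cz_5 = 2.5
r_5 = 1
cx_6 = 4.5
cy_6 = 4
cz_6 = 5
cx_7 = 6
cy_7 = 5.5
cz_7 = 3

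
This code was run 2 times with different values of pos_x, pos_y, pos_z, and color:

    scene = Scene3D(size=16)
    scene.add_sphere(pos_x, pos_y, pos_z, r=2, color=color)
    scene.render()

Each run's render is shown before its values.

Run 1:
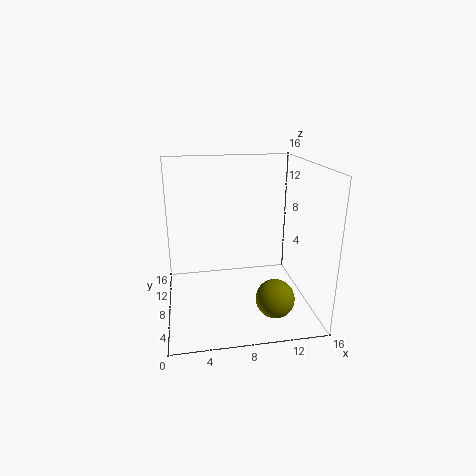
pos_x = 11; pos_y = 3; pos_z = 3; color = 'olive'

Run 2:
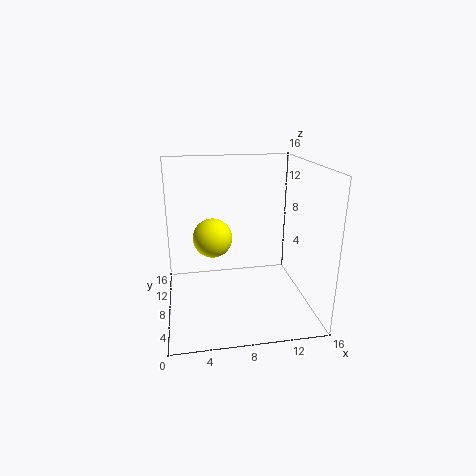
pos_x = 5; pos_y = 6; pos_z = 9; color = 'yellow'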